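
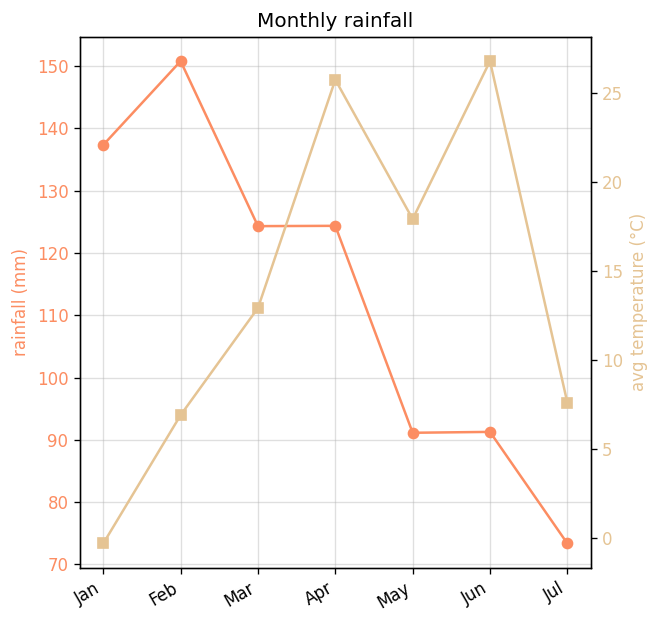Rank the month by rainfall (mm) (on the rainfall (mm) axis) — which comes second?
Jan

Top 3 (on the rainfall (mm) axis): Feb ≈ 150, Jan ≈ 140, Apr ≈ 120.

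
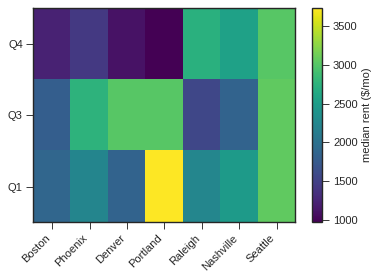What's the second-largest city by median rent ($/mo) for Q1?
Seattle

Top 3 for Q1: Portland ≈ 3500, Seattle ≈ 3000, Nashville ≈ 2500.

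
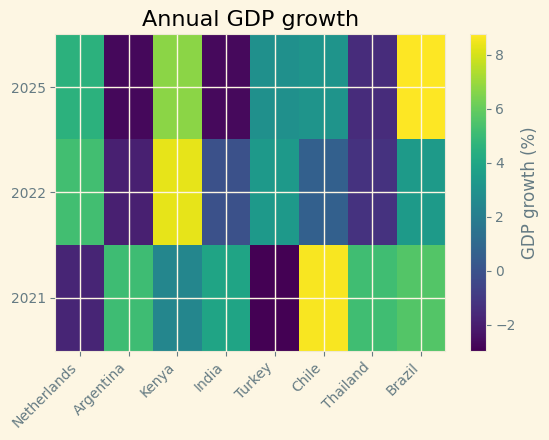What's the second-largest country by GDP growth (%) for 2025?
Kenya

Top 3 for 2025: Brazil ≈ 9, Kenya ≈ 7, Netherlands ≈ 5.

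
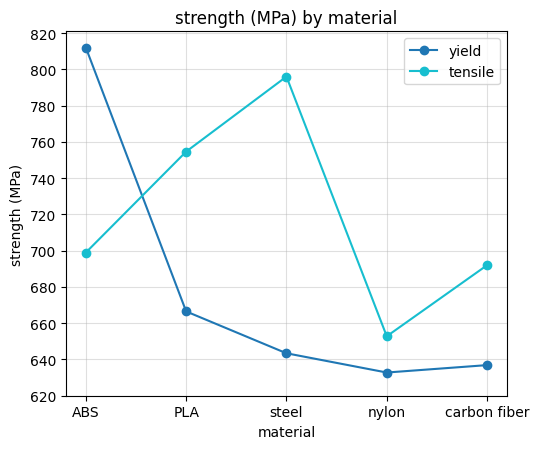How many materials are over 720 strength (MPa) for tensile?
Above 720: PLA, steel.

2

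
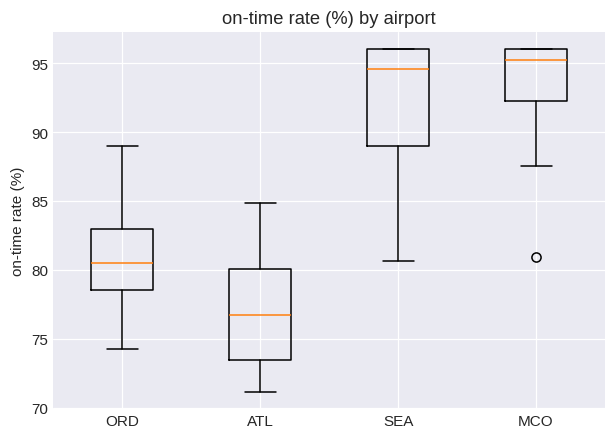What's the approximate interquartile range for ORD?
Q3 ≈ 82, Q1 ≈ 78; IQR ≈ 4.

≈ 4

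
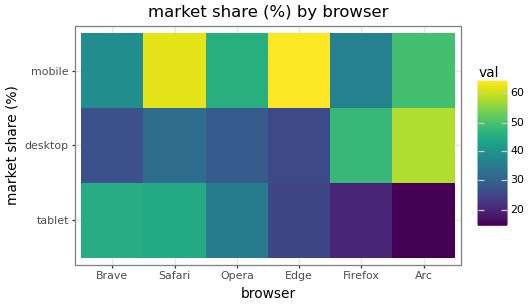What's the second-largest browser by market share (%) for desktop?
Top 3 for desktop: Arc ≈ 60, Firefox ≈ 50, Safari ≈ 30.

Firefox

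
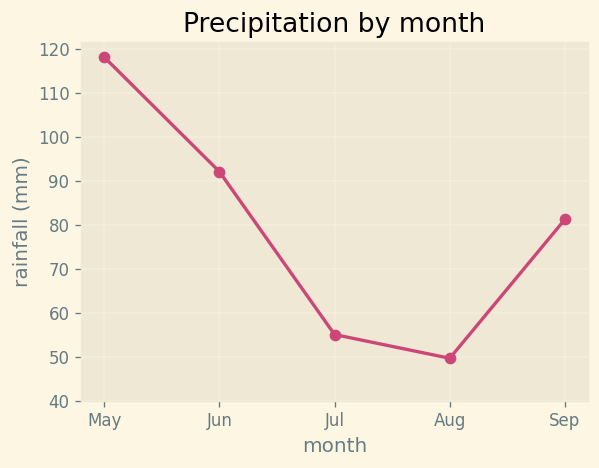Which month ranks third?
Top 4: May ≈ 120, Jun ≈ 90, Sep ≈ 80, Jul ≈ 60.

Sep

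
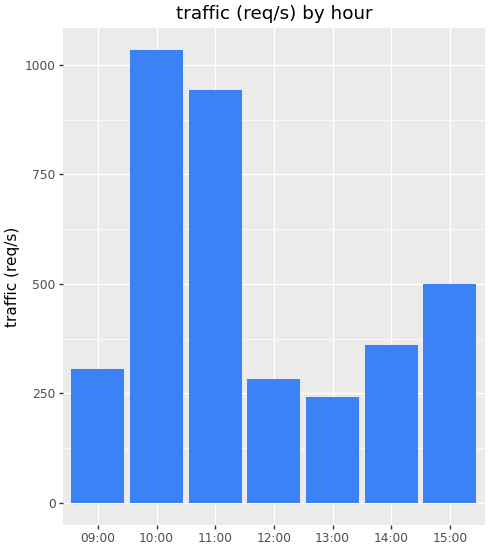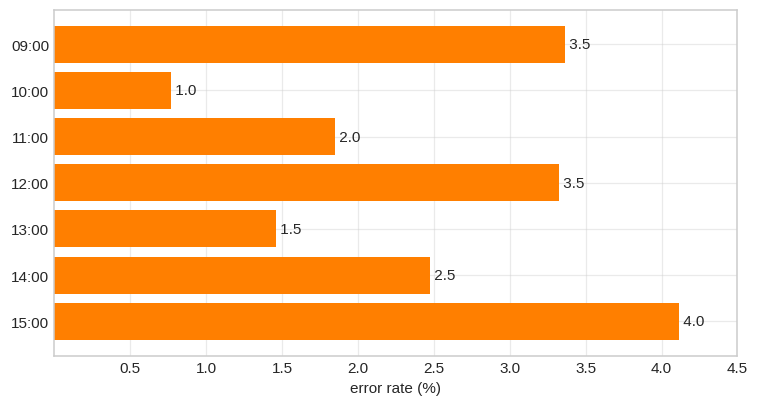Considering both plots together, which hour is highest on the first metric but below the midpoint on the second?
10:00

Chart 2 median error rate (%) ≈ 2.5; below-median hours: 10:00, 11:00, 13:00. Among those, 10:00 has the highest traffic (req/s) (≈ 1000).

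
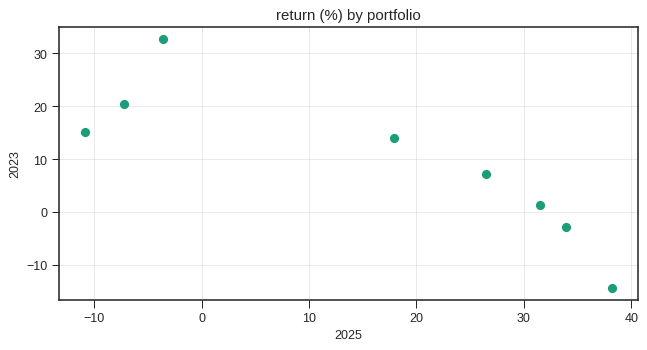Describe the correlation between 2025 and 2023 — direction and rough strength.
negative, strong

Points are negatively correlated; strong (|r| ≈ 0.9).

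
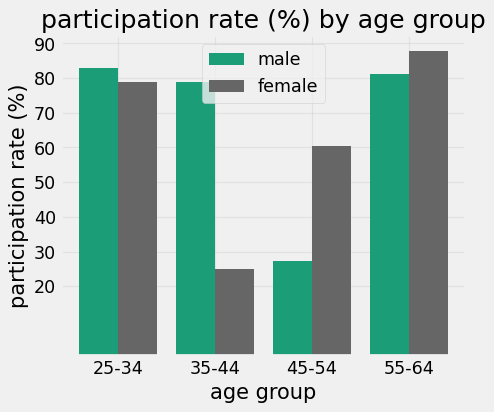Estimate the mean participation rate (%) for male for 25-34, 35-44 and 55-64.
(80 + 80 + 80) / 3 ≈ 80.

≈ 80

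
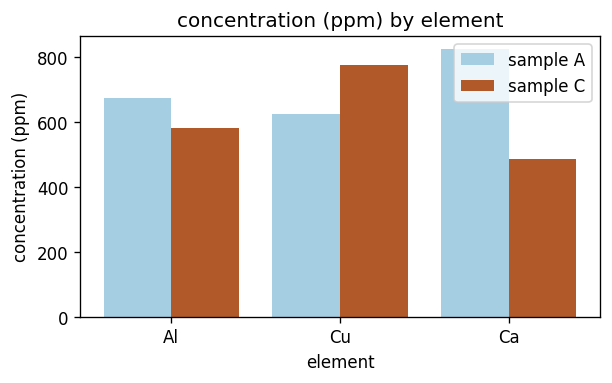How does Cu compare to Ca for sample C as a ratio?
Cu ≈ 800, Ca ≈ 500; 800/500 ≈ 1.6.

≈ 1.6×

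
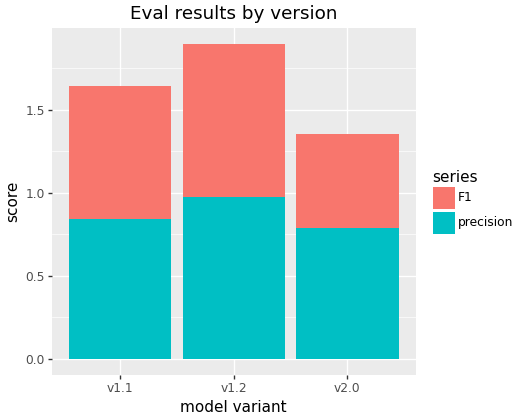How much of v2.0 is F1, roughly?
F1 top ≈ 1.4, bottom ≈ 0.8; segment ≈ 0.6.

≈ 0.6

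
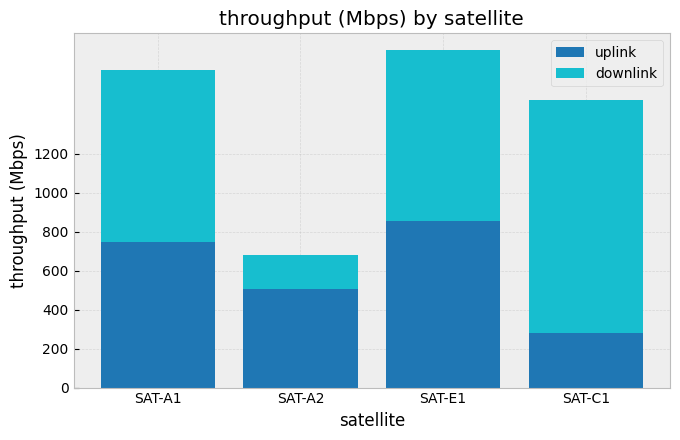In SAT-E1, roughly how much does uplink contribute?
uplink top ≈ 800, bottom ≈ 0; segment ≈ 800.

≈ 800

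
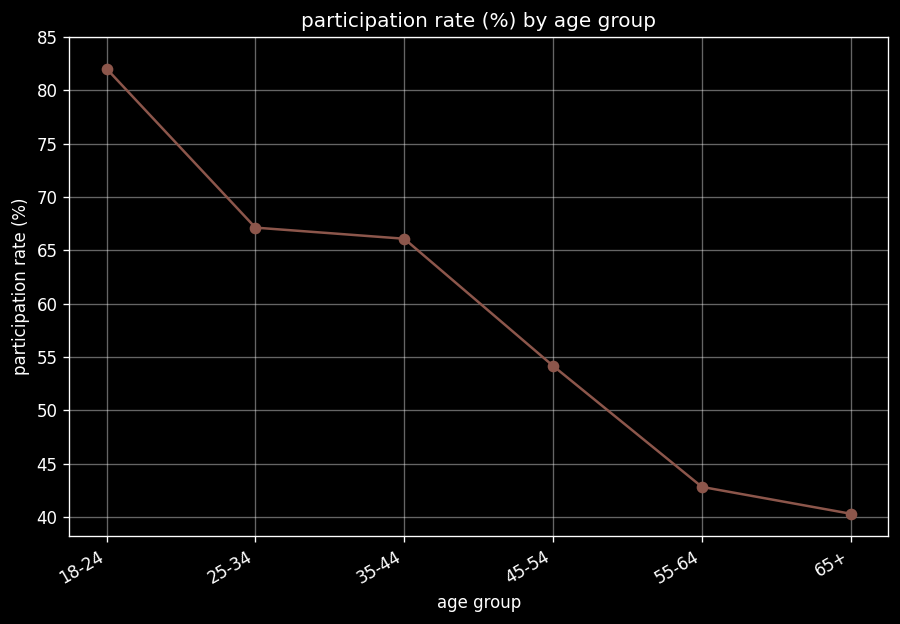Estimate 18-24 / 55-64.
≈ 1.78×

18-24 ≈ 80, 55-64 ≈ 45; 80/45 ≈ 1.78.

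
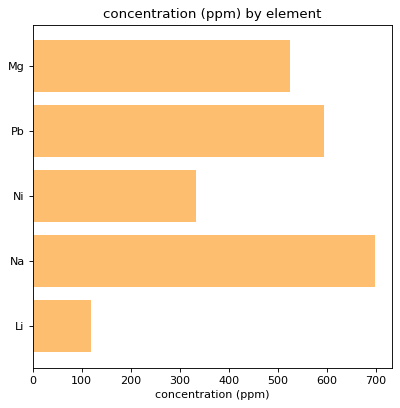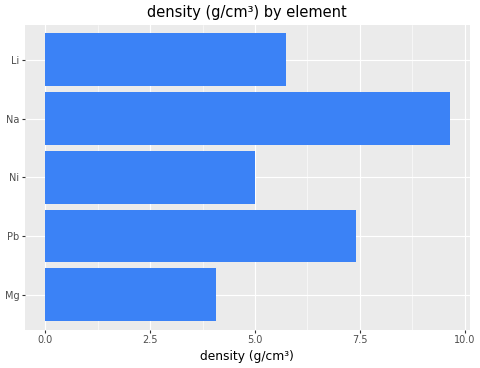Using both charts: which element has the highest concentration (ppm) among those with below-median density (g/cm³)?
Mg

Chart 2 median density (g/cm³) ≈ 6; below-median elements: Mg, Ni. Among those, Mg has the highest concentration (ppm) (≈ 500).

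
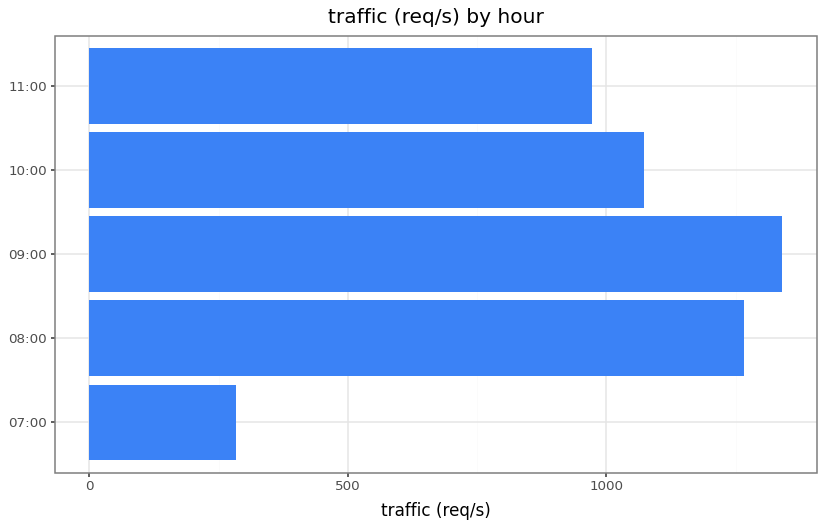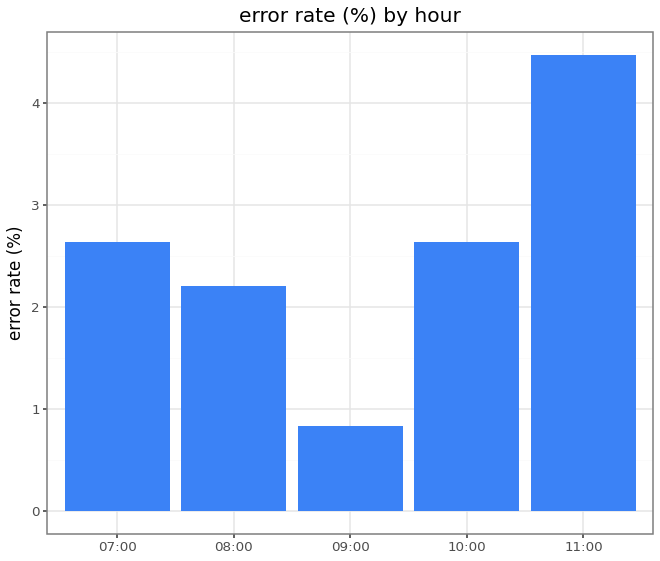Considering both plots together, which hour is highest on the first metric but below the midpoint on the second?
09:00

Chart 2 median error rate (%) ≈ 2.5; below-median hours: 08:00, 09:00. Among those, 09:00 has the highest traffic (req/s) (≈ 1400).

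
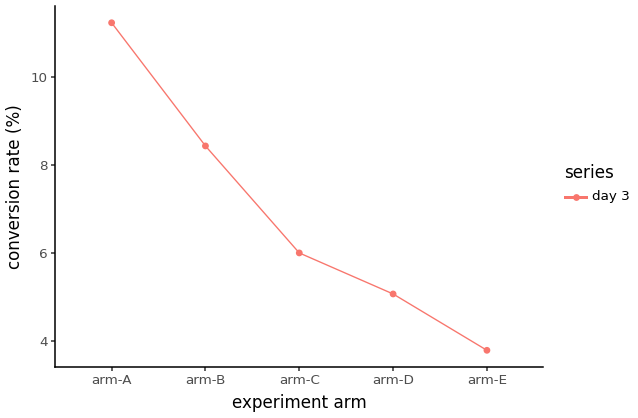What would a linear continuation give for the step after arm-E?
≈ 3

Last three: 6, 5, 4 → slope ≈ -1/step → next ≈ 3.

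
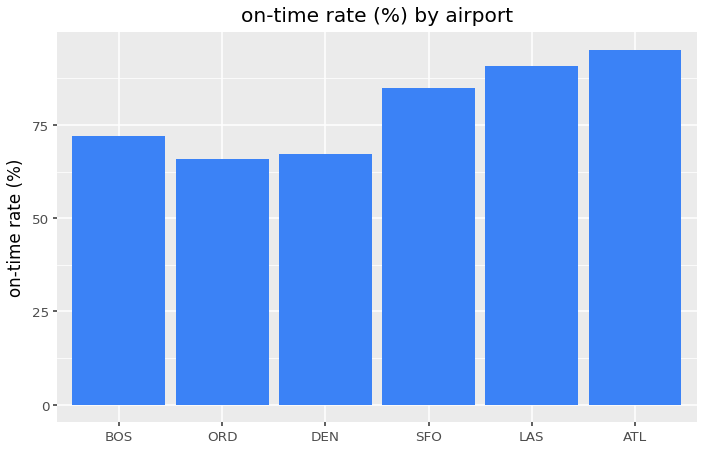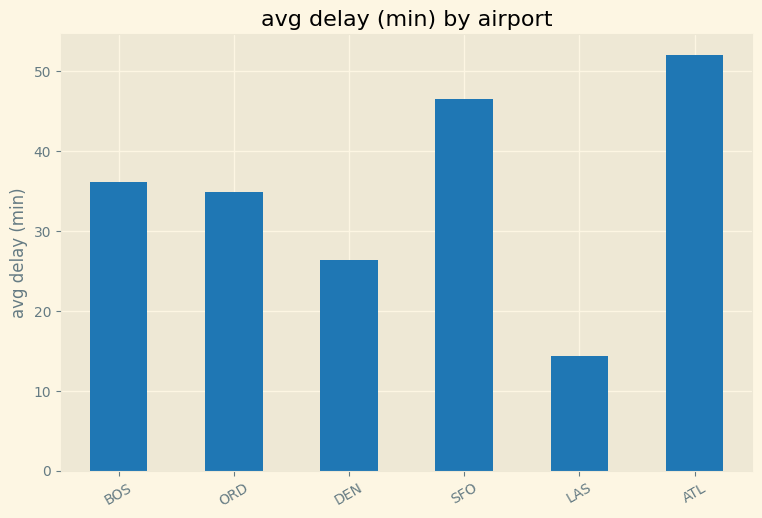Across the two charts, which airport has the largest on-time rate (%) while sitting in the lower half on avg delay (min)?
LAS

Chart 2 median avg delay (min) ≈ 35; below-median airports: ORD, DEN, LAS. Among those, LAS has the highest on-time rate (%) (≈ 90).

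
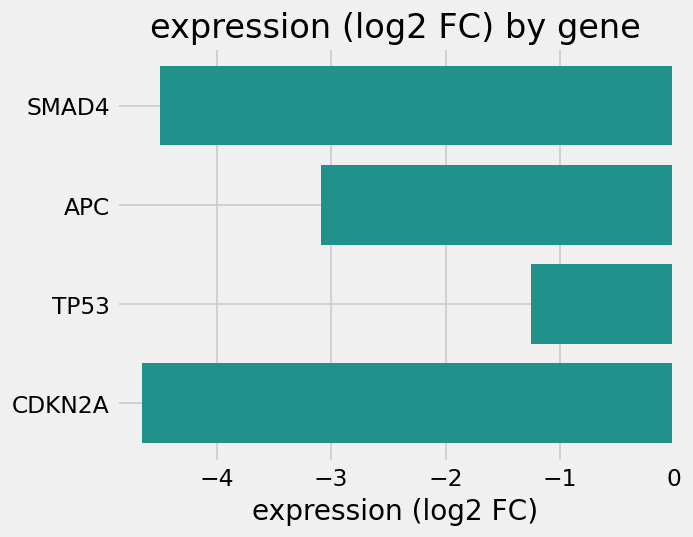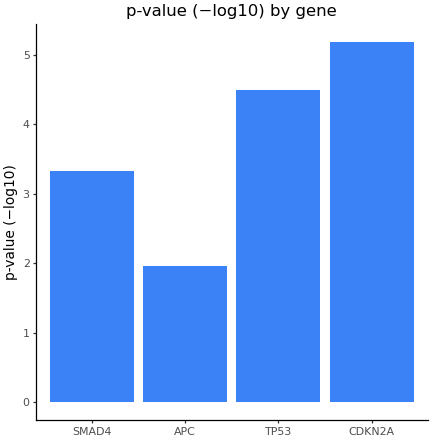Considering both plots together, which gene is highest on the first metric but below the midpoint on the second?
APC

Chart 2 median p-value (−log10) ≈ 4; below-median genes: SMAD4, APC. Among those, APC has the highest expression (log2 FC) (≈ -3).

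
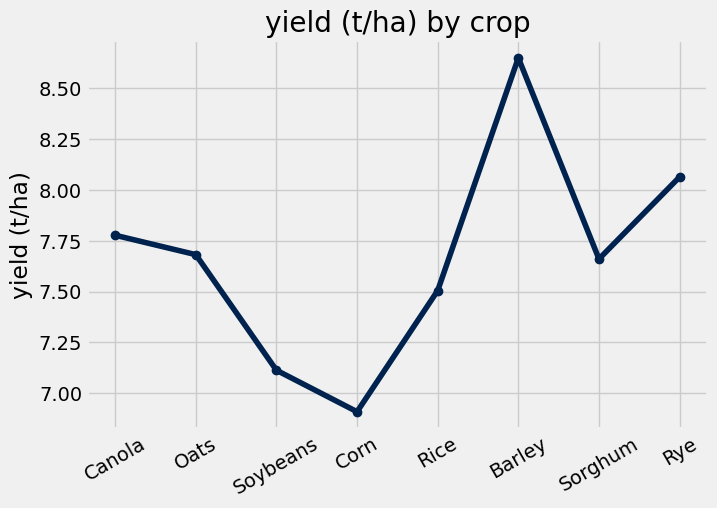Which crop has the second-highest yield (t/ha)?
Top 3: Barley ≈ 8.6, Rye ≈ 8.0, Canola ≈ 7.8.

Rye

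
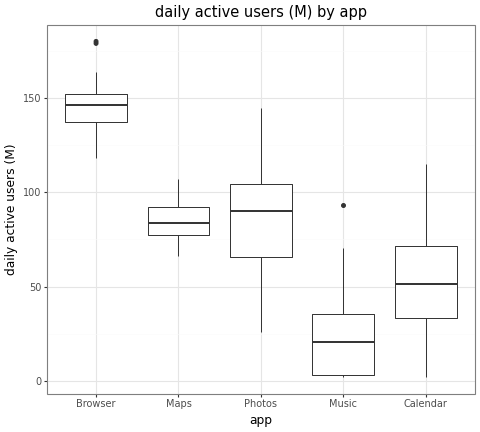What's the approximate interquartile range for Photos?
Q3 ≈ 100, Q1 ≈ 60; IQR ≈ 40.

≈ 40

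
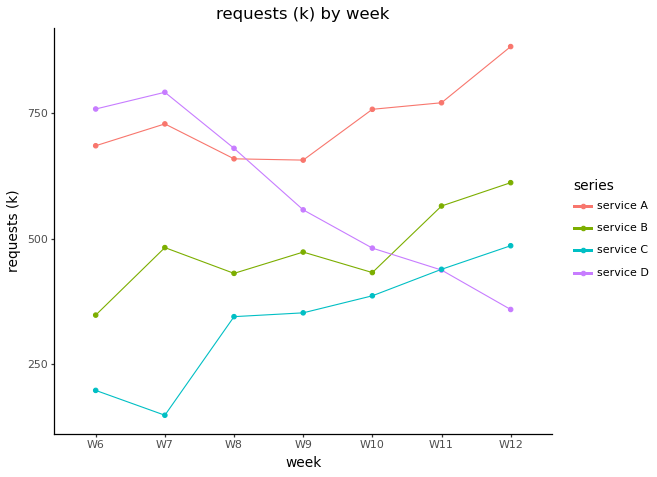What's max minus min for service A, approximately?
≈ 200

Max W12 ≈ 900, min W9 ≈ 700; range ≈ 200.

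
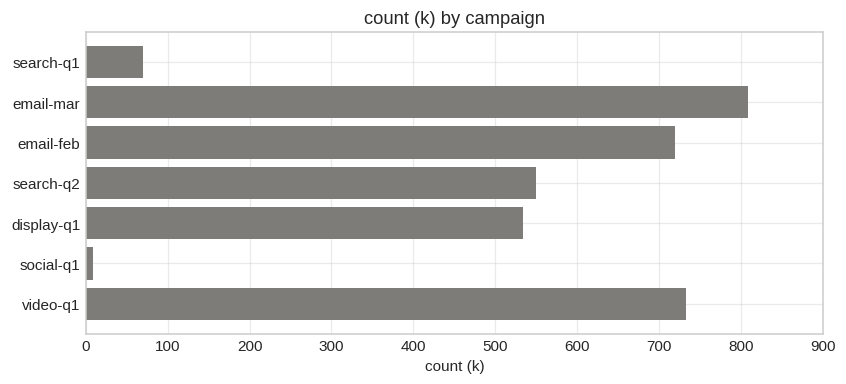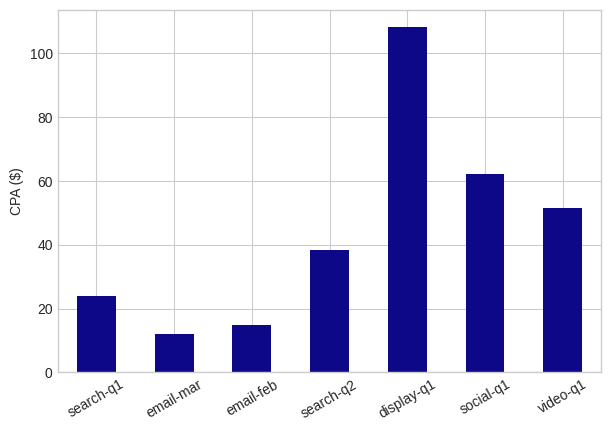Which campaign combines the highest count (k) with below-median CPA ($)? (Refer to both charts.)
email-mar

Chart 2 median CPA ($) ≈ 40; below-median campaigns: search-q1, email-mar, email-feb. Among those, email-mar has the highest count (k) (≈ 800).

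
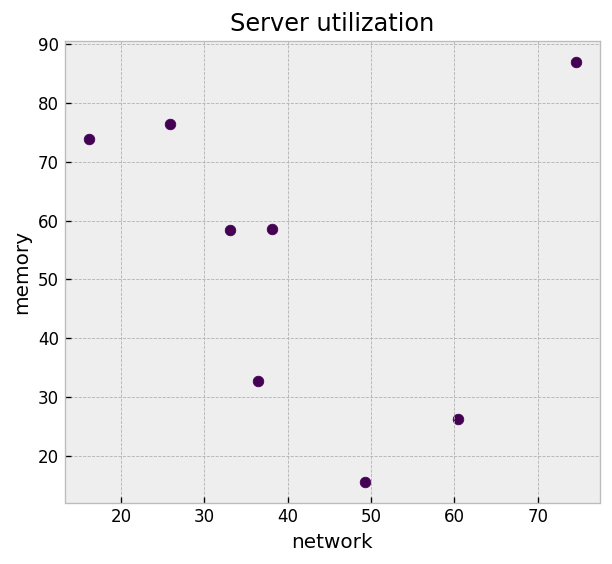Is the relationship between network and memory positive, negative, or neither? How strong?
no clear correlation

Points are roughly uncorrelated; weak (|r| ≈ 0.2).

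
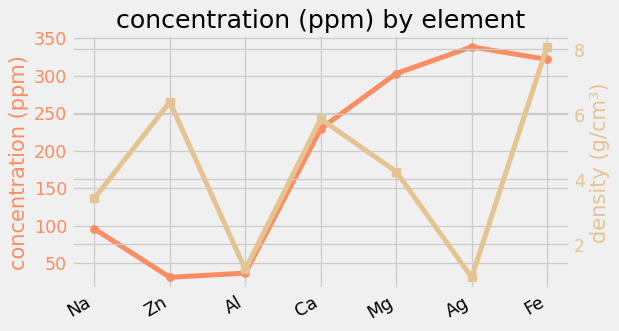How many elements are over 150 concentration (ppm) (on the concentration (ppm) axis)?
4

Above 150: Ca, Mg, Ag, Fe.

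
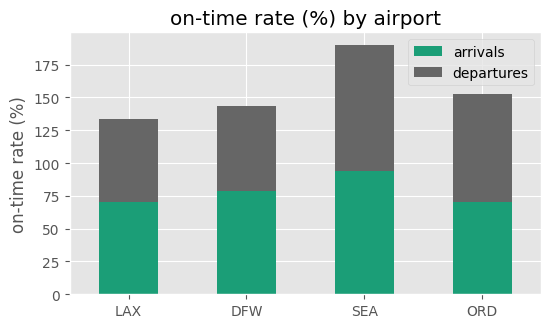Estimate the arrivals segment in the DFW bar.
arrivals top ≈ 80, bottom ≈ 0; segment ≈ 80.

≈ 80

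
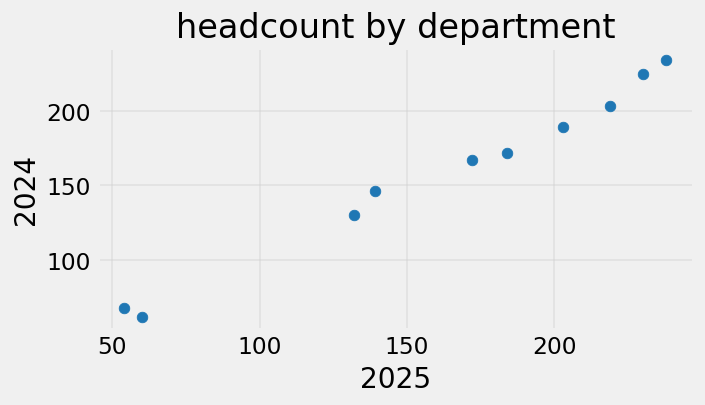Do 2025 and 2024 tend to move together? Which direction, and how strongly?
Points are positively correlated; strong (|r| ≈ 1.0).

positive, strong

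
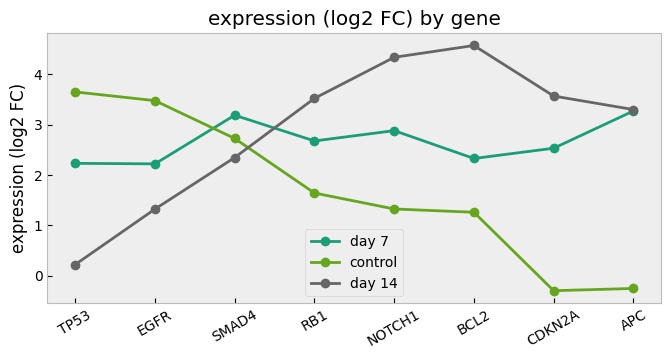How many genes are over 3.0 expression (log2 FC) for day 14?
Above 3.0: RB1, NOTCH1, BCL2, CDKN2A, APC.

5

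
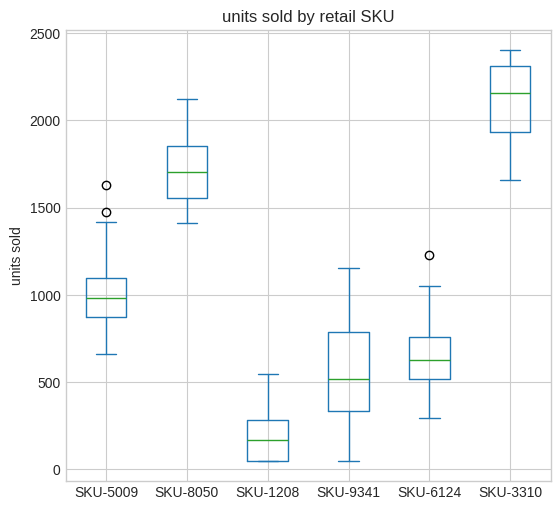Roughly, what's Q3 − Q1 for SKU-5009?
Q3 ≈ 1000, Q1 ≈ 800; IQR ≈ 200.

≈ 200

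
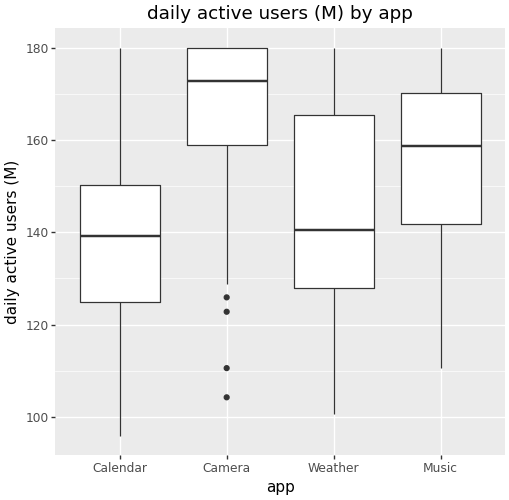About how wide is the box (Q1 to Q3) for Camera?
Q3 ≈ 180, Q1 ≈ 160; IQR ≈ 20.

≈ 20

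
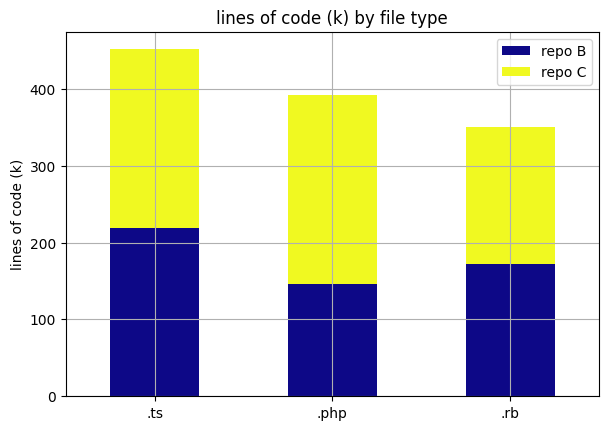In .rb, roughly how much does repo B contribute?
repo B top ≈ 150, bottom ≈ 0; segment ≈ 150.

≈ 150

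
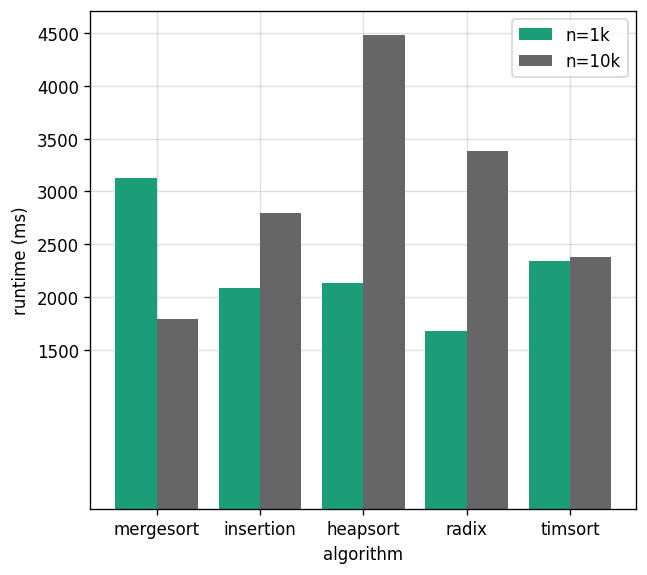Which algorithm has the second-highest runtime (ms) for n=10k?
Top 3 for n=10k: heapsort ≈ 4500, radix ≈ 3500, insertion ≈ 3000.

radix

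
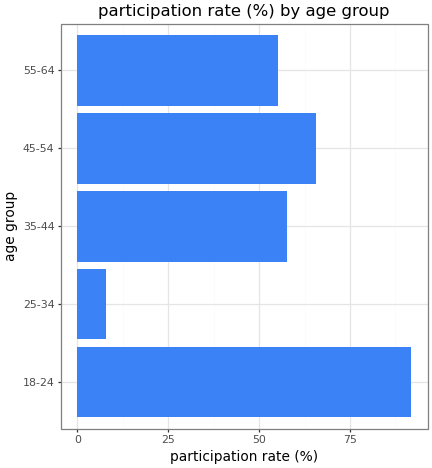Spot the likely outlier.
25-34

25-34 ≈ 10; the rest sit between ≈ 60 and ≈ 90.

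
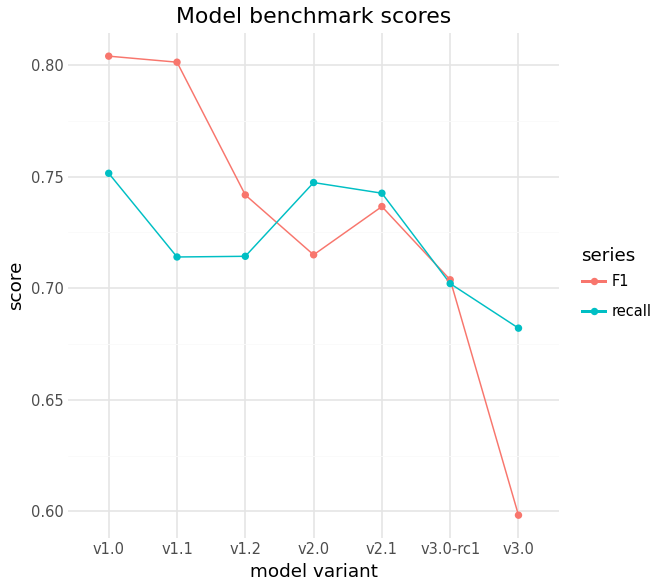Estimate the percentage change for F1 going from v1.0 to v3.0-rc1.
≈ -12.5%

v1.0 ≈ 0.80, v3.0-rc1 ≈ 0.70; (0.70 − 0.80) / 0.80 ≈ -12.5%.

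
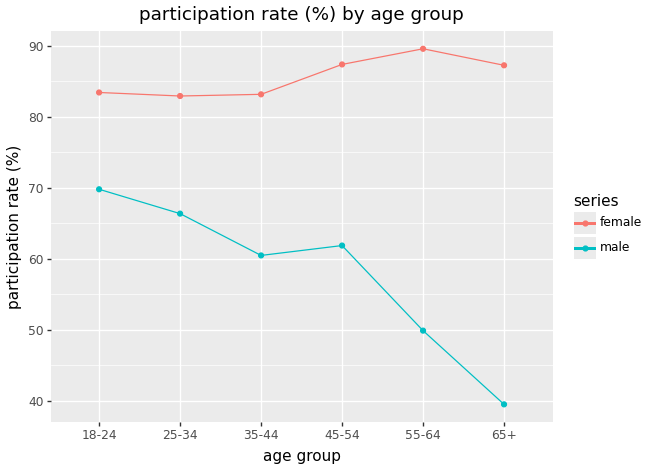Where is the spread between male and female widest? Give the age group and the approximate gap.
65+: male ≈ 40, female ≈ 85 → gap ≈ 45. Next-largest (55-64) is only ≈ 40.

65+, ≈ 45 %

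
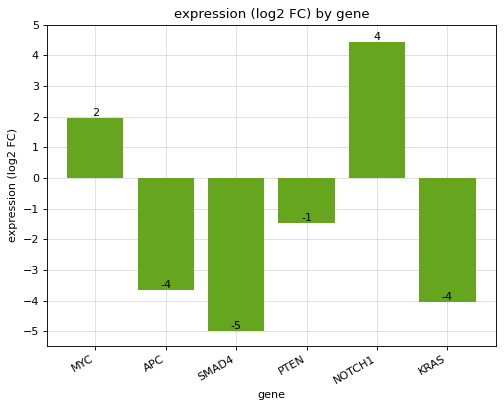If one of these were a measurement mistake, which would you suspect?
NOTCH1

NOTCH1 ≈ 4; the rest sit between ≈ -5 and ≈ 2.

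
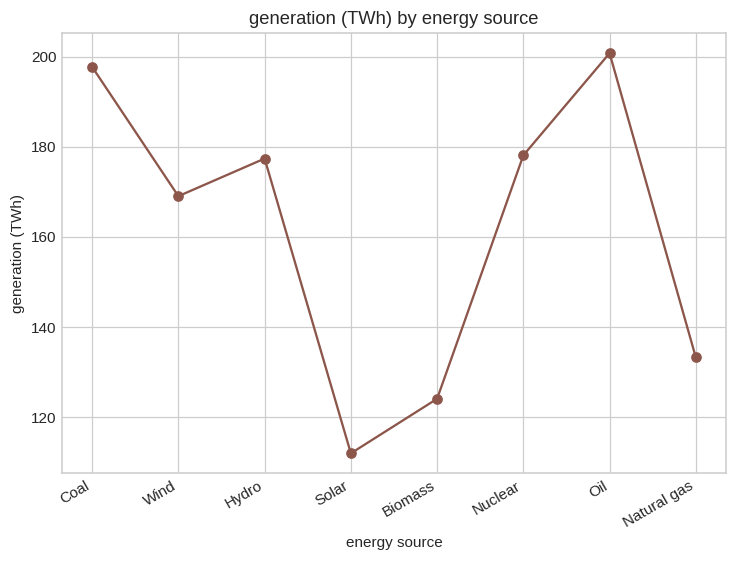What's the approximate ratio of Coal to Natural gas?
≈ 1.54×

Coal ≈ 200, Natural gas ≈ 130; 200/130 ≈ 1.54.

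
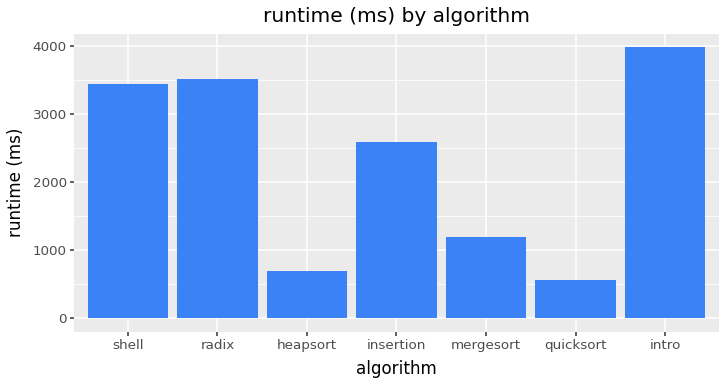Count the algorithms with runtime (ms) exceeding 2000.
Above 2000: shell, radix, insertion, intro.

4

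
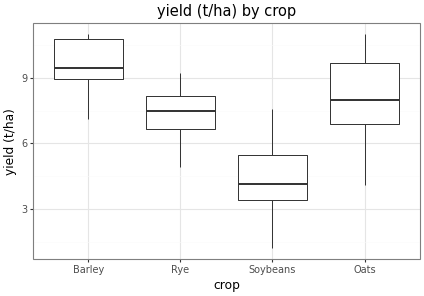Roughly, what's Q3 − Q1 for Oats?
≈ 2.5

Q3 ≈ 9.5, Q1 ≈ 7.0; IQR ≈ 2.5.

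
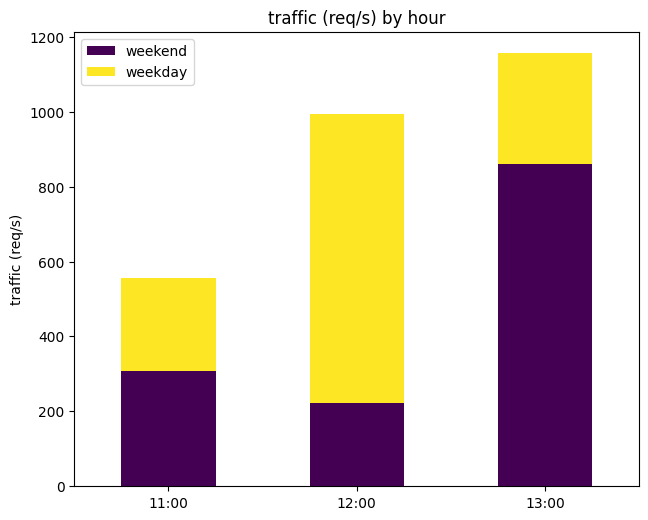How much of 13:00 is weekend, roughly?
≈ 900

weekend top ≈ 900, bottom ≈ 0; segment ≈ 900.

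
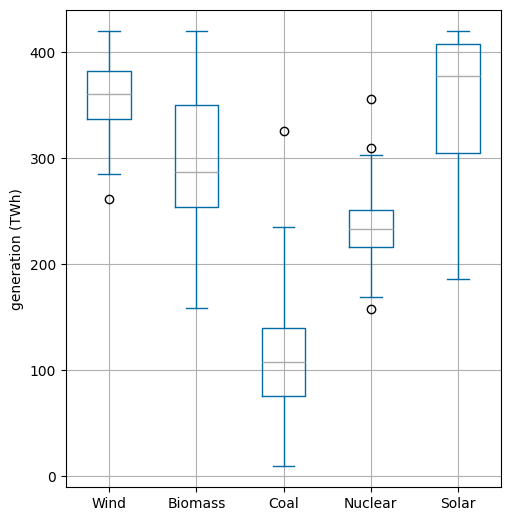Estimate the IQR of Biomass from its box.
≈ 100

Q3 ≈ 350, Q1 ≈ 250; IQR ≈ 100.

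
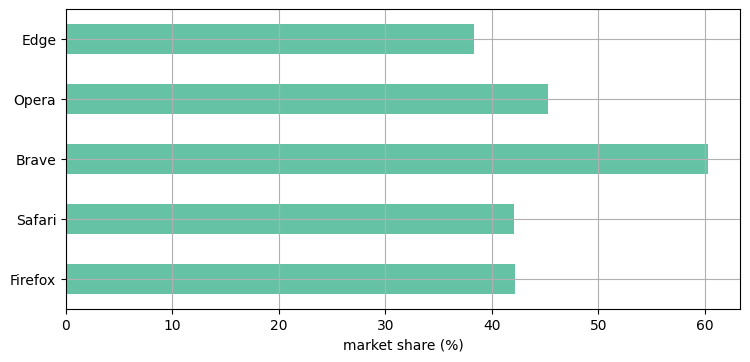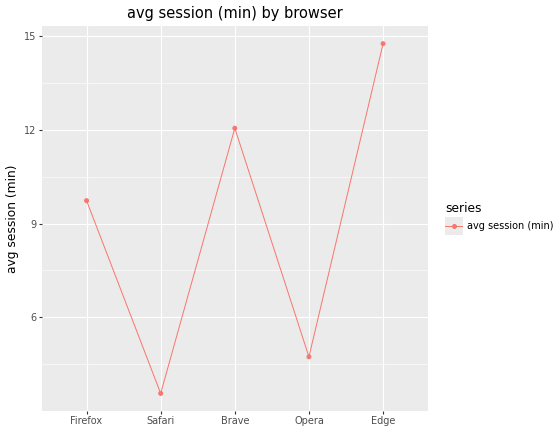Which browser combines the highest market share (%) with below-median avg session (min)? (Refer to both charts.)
Chart 2 median avg session (min) ≈ 10; below-median browsers: Safari, Opera. Among those, Opera has the highest market share (%) (≈ 50).

Opera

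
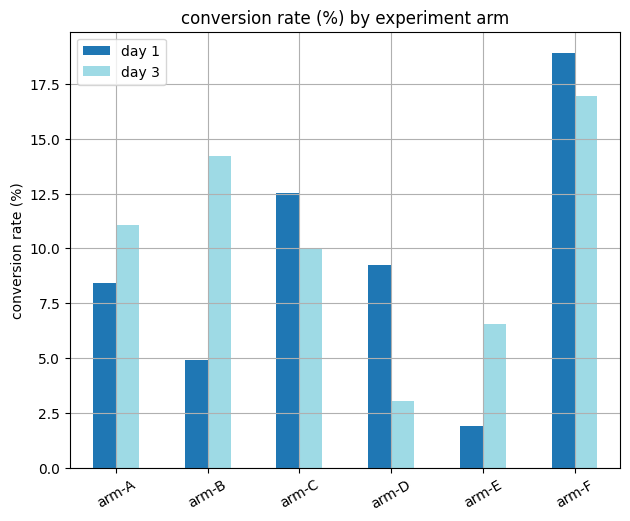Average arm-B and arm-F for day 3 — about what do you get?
(14 + 16) / 2 ≈ 15.

≈ 15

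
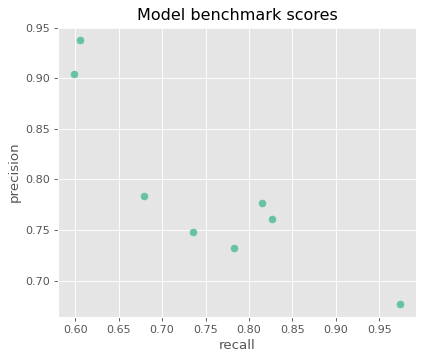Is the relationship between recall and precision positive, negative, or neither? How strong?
Points are negatively correlated; strong (|r| ≈ 0.9).

negative, strong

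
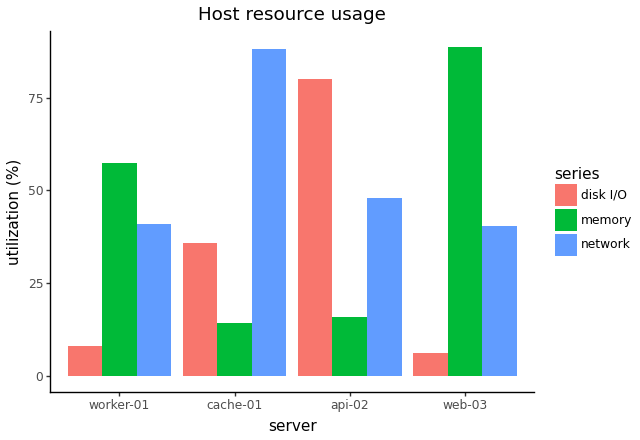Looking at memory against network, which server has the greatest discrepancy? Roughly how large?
cache-01: memory ≈ 10, network ≈ 90 → gap ≈ 80. Next-largest (web-03) is only ≈ 50.

cache-01, ≈ 80 %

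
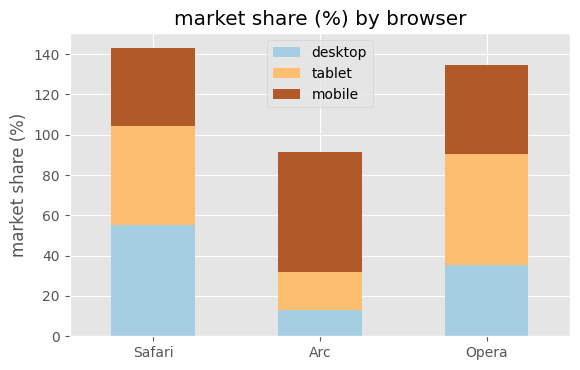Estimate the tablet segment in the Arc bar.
tablet top ≈ 40, bottom ≈ 20; segment ≈ 20.

≈ 20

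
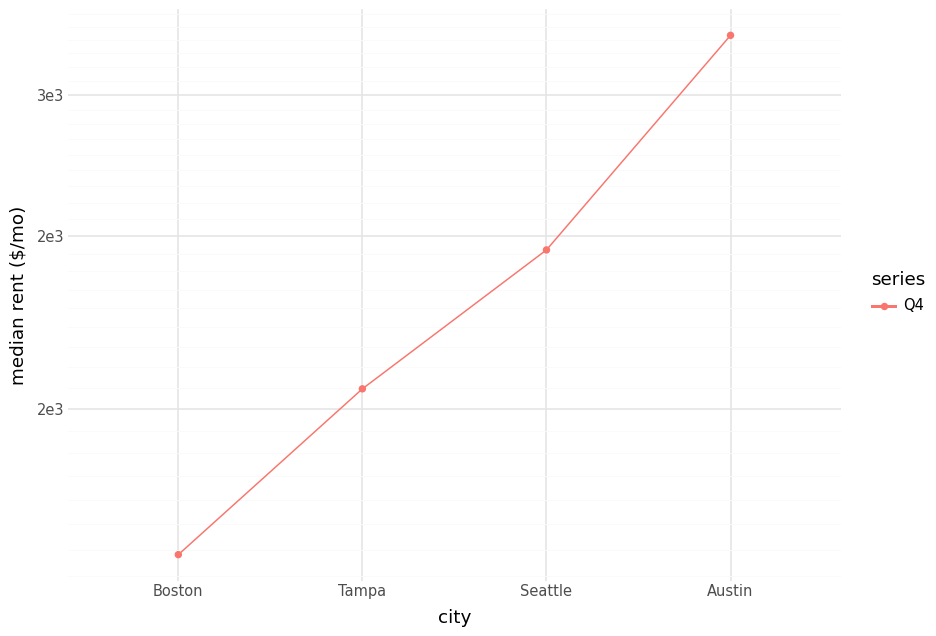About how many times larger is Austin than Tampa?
Austin ≈ 3200, Tampa ≈ 2000; 3200/2000 ≈ 1.6.

≈ 1.6×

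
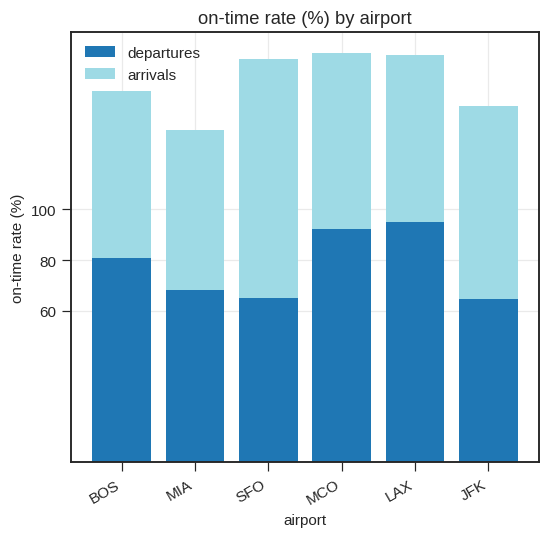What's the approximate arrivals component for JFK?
≈ 80

arrivals top ≈ 140, bottom ≈ 60; segment ≈ 80.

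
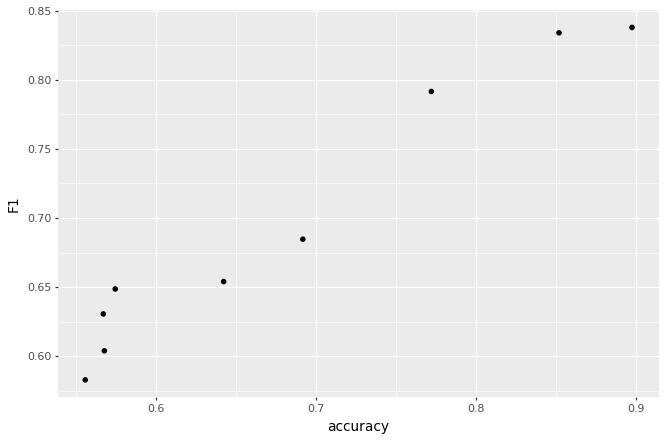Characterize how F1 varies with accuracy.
Points are positively correlated; strong (|r| ≈ 1.0).

positive, strong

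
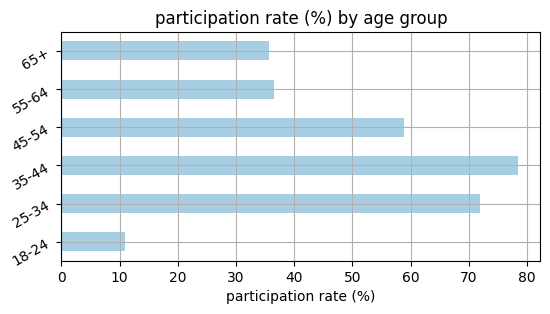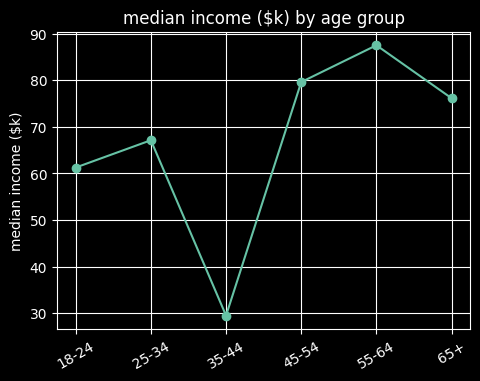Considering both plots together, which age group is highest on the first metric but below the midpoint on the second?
35-44

Chart 2 median median income ($k) ≈ 70; below-median age groups: 18-24, 25-34, 35-44. Among those, 35-44 has the highest participation rate (%) (≈ 80).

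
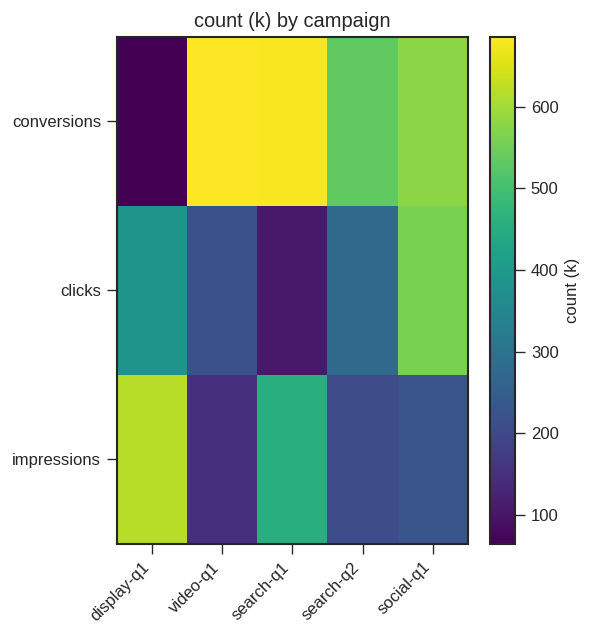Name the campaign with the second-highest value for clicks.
display-q1

Top 3 for clicks: social-q1 ≈ 600, display-q1 ≈ 400, search-q2 ≈ 300.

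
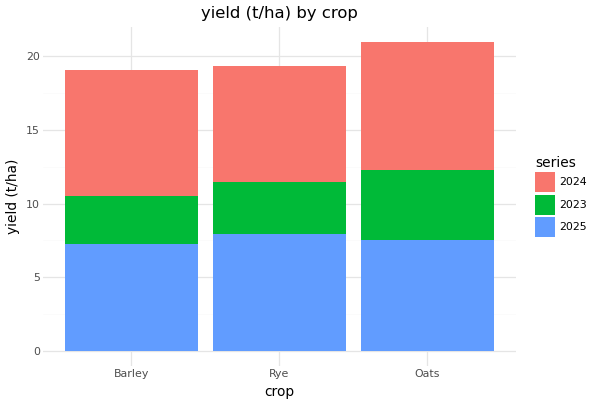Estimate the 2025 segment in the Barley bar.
2025 top ≈ 8, bottom ≈ 0; segment ≈ 8.

≈ 8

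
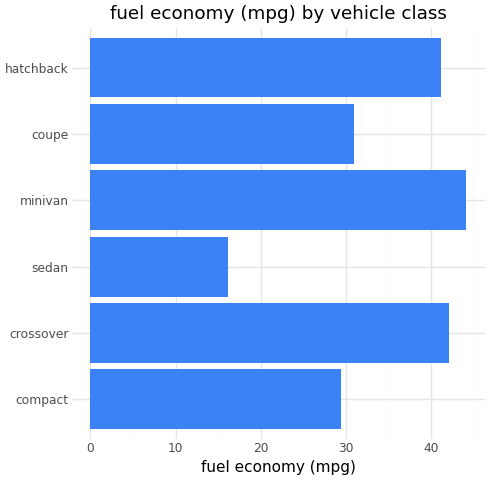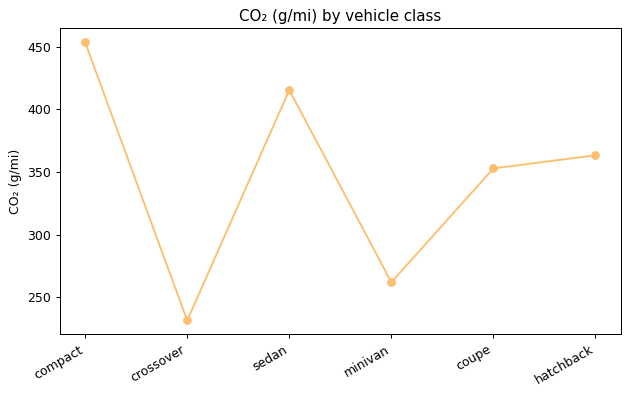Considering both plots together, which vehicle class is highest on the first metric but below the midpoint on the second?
minivan

Chart 2 median CO₂ (g/mi) ≈ 350; below-median vehicle classes: crossover, minivan, coupe. Among those, minivan has the highest fuel economy (mpg) (≈ 45).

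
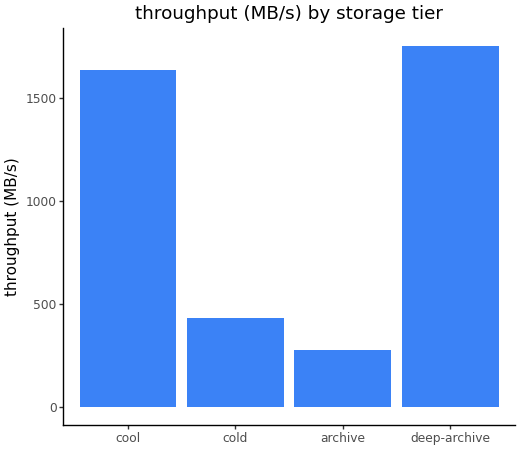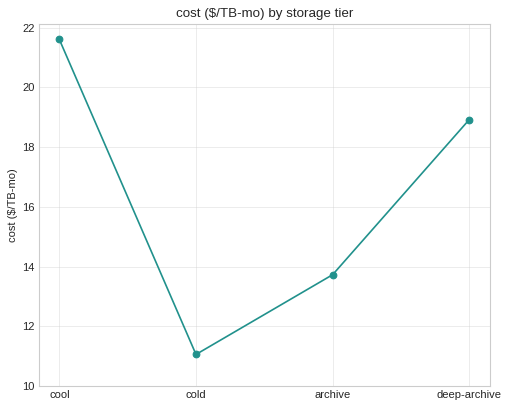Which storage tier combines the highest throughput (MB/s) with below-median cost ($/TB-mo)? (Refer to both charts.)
cold

Chart 2 median cost ($/TB-mo) ≈ 16; below-median storage tiers: cold, archive. Among those, cold has the highest throughput (MB/s) (≈ 400).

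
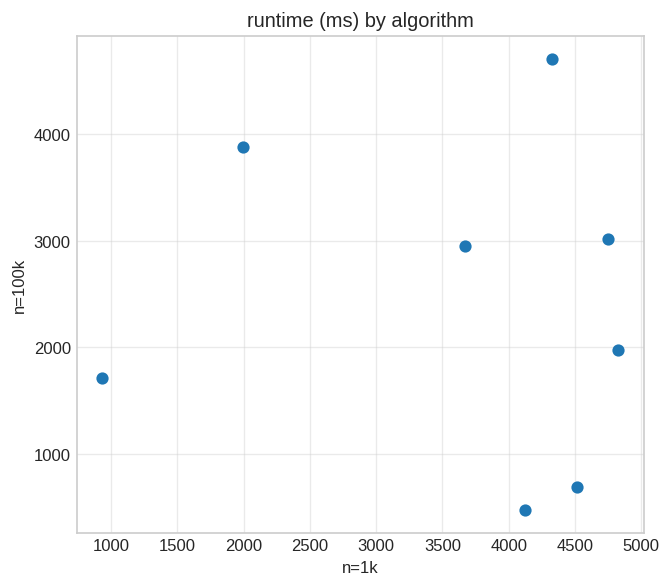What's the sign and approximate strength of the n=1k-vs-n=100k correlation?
no clear correlation

Points are roughly uncorrelated; weak (|r| ≈ 0.1).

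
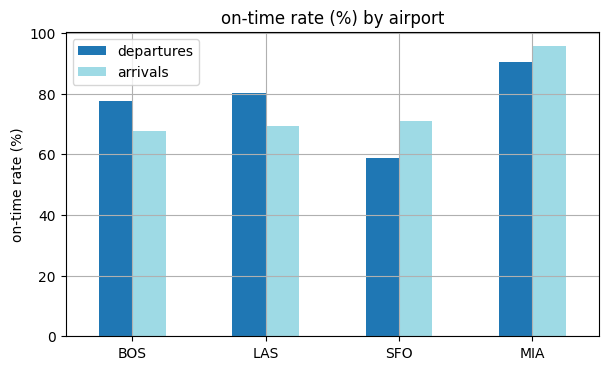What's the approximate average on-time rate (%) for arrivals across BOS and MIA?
(70 + 100) / 2 ≈ 85.

≈ 85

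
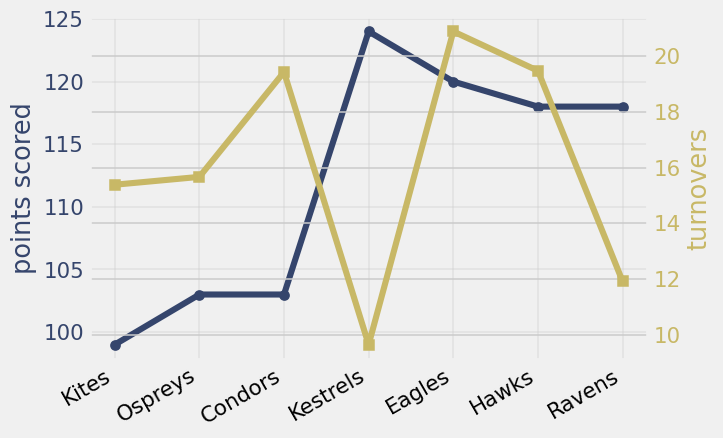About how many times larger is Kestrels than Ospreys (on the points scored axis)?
Kestrels ≈ 125, Ospreys ≈ 105; 125/105 ≈ 1.19.

≈ 1.19×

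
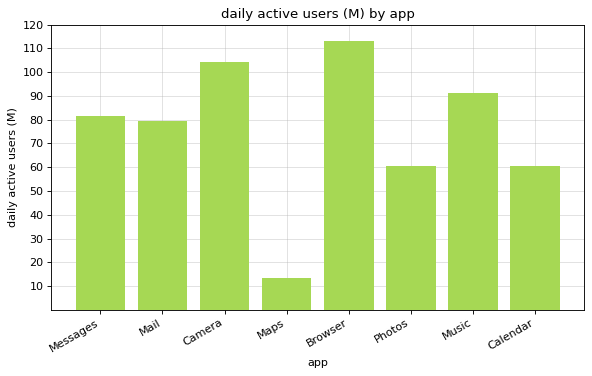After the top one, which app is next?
Top 3: Browser ≈ 110, Camera ≈ 100, Music ≈ 90.

Camera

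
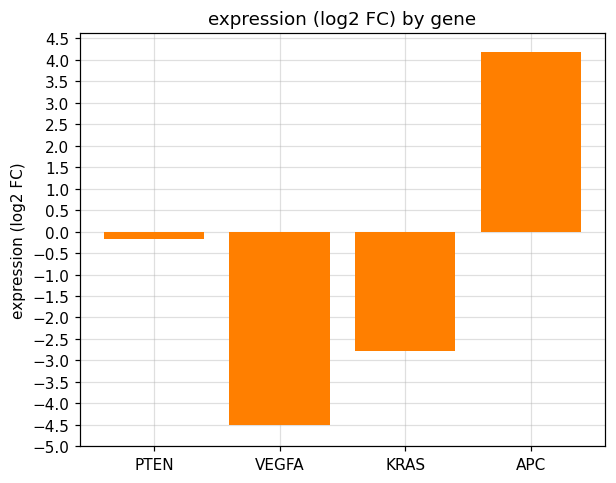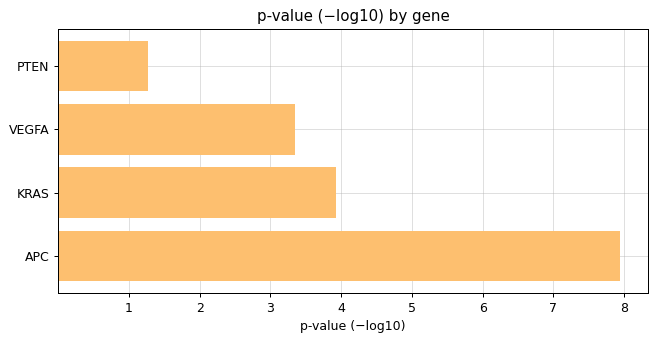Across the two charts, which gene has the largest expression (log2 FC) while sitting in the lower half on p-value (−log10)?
Chart 2 median p-value (−log10) ≈ 4; below-median genes: PTEN, VEGFA. Among those, PTEN has the highest expression (log2 FC) (≈ 0).

PTEN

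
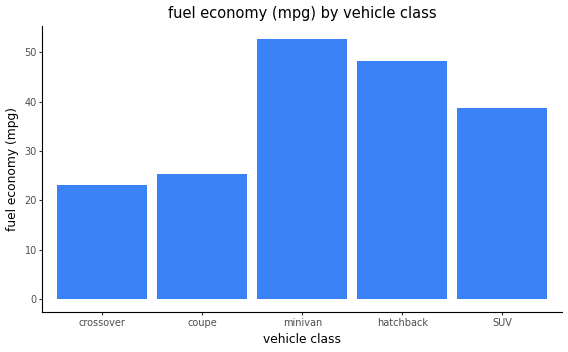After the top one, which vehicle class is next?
hatchback

Top 3: minivan ≈ 55, hatchback ≈ 50, SUV ≈ 40.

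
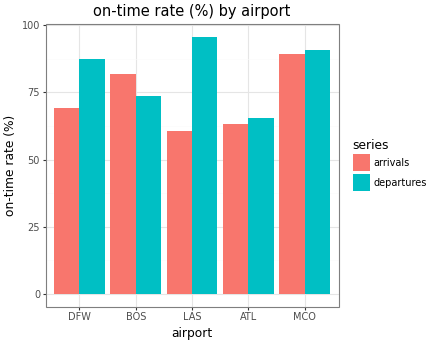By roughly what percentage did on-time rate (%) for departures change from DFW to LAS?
≈ +11.1%

DFW ≈ 90, LAS ≈ 100; (100 − 90) / 90 ≈ +11.1%.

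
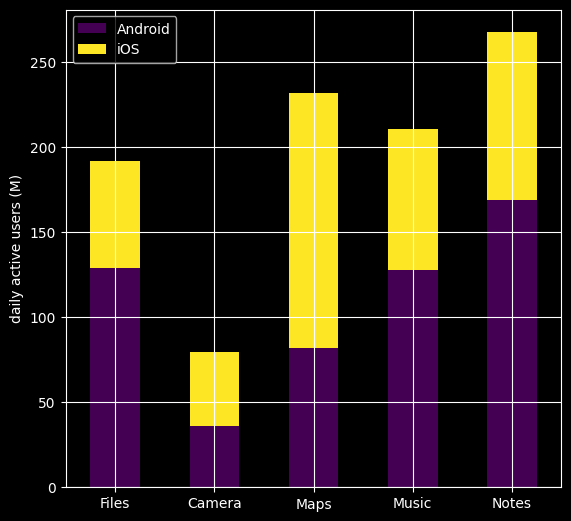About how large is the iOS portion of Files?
iOS top ≈ 200, bottom ≈ 125; segment ≈ 75.

≈ 75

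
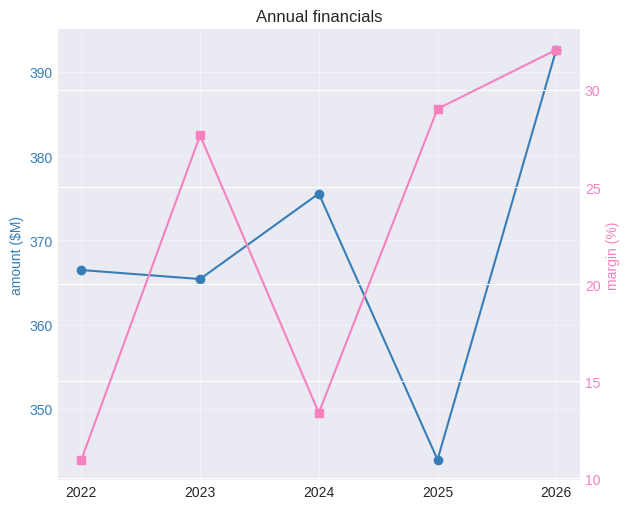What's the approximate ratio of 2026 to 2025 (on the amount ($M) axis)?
2026 ≈ 395, 2025 ≈ 345; 395/345 ≈ 1.14.

≈ 1.14×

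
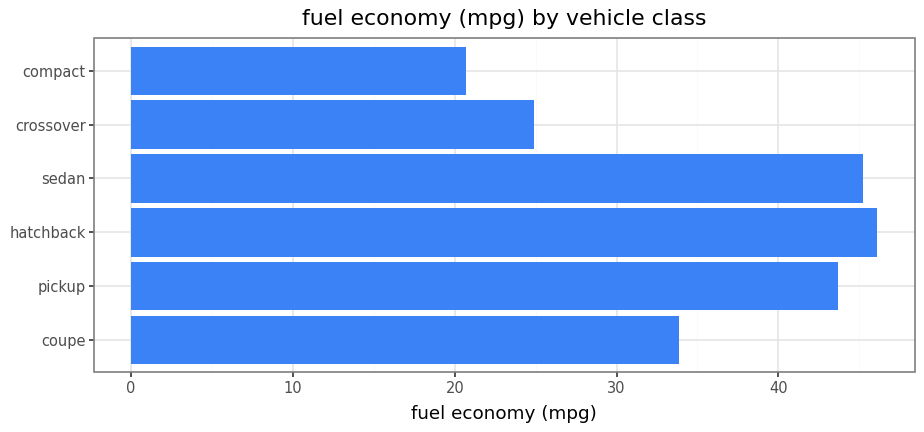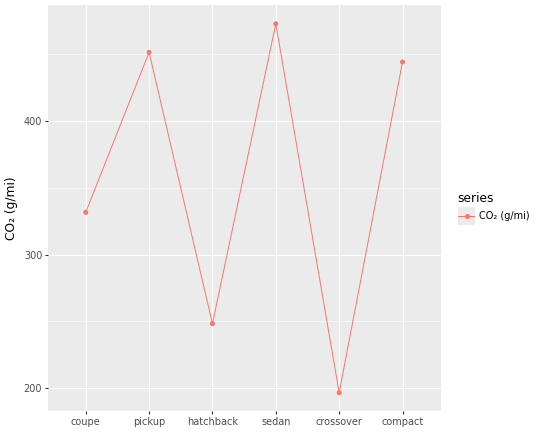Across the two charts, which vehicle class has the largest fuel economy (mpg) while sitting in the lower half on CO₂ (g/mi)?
hatchback

Chart 2 median CO₂ (g/mi) ≈ 400; below-median vehicle classes: coupe, hatchback, crossover. Among those, hatchback has the highest fuel economy (mpg) (≈ 45).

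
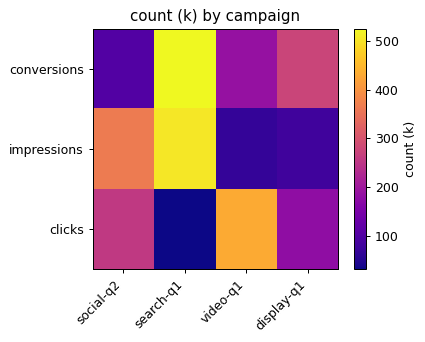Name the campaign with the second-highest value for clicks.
Top 3 for clicks: video-q1 ≈ 450, social-q2 ≈ 250, display-q1 ≈ 200.

social-q2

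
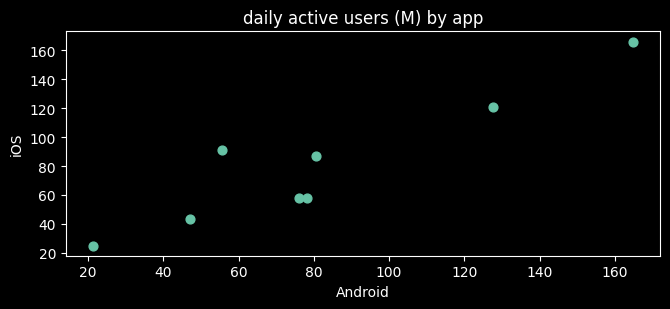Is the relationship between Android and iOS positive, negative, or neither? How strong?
positive, strong

Points are positively correlated; strong (|r| ≈ 0.9).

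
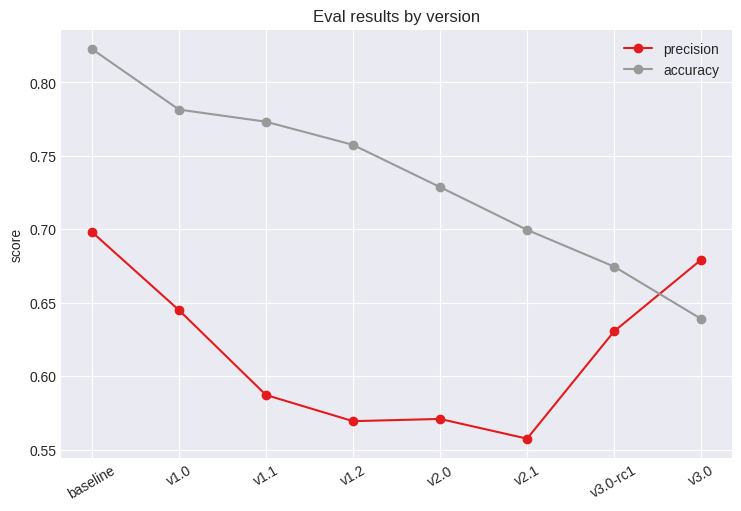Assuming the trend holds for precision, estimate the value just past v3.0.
Last three: 0.55, 0.65, 0.70 → slope ≈ 0.075/step → next ≈ 0.775.

≈ 0.775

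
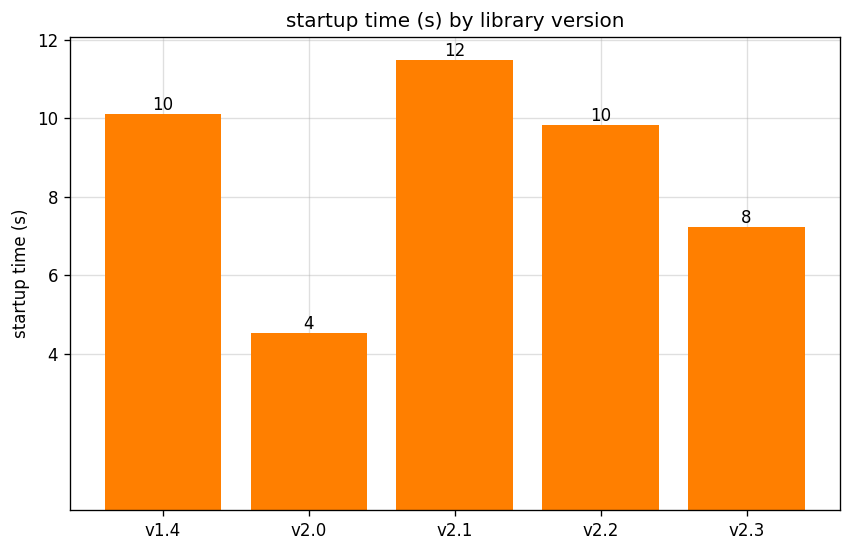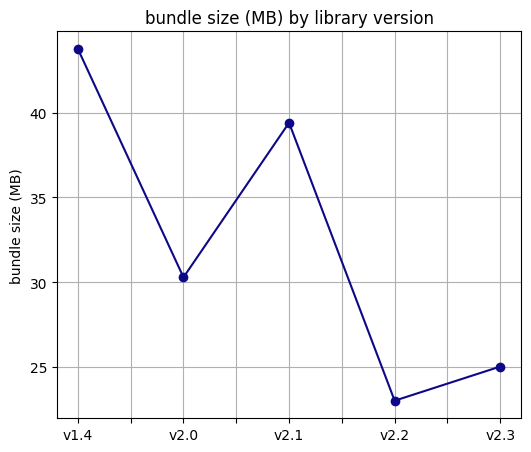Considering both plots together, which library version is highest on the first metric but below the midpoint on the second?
v2.2

Chart 2 median bundle size (MB) ≈ 30; below-median library versions: v2.2, v2.3. Among those, v2.2 has the highest startup time (s) (≈ 10).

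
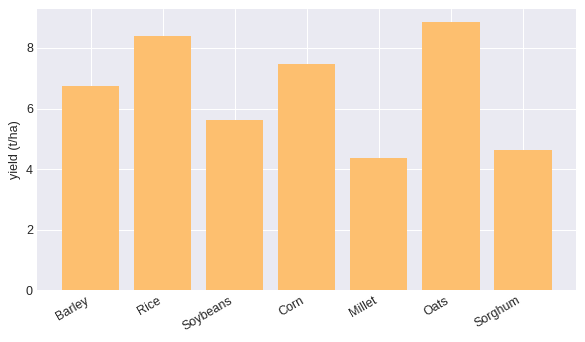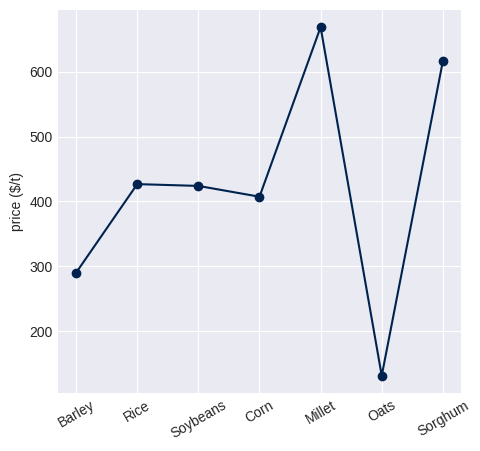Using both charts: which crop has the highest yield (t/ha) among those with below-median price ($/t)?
Oats

Chart 2 median price ($/t) ≈ 400; below-median crops: Barley, Corn, Oats. Among those, Oats has the highest yield (t/ha) (≈ 9).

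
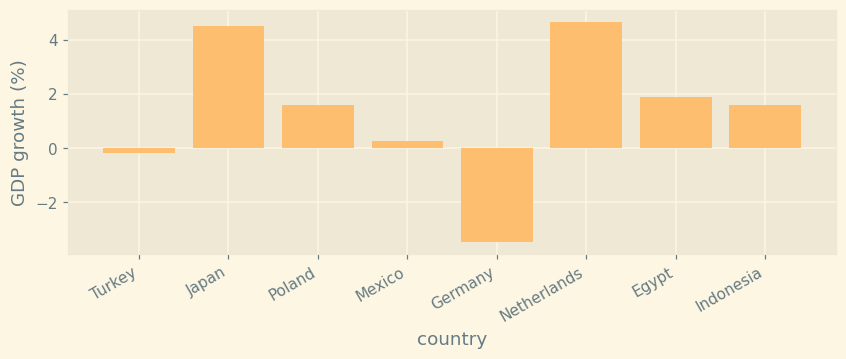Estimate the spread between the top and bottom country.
≈ 8

Max Netherlands ≈ 5, min Germany ≈ -3; range ≈ 8.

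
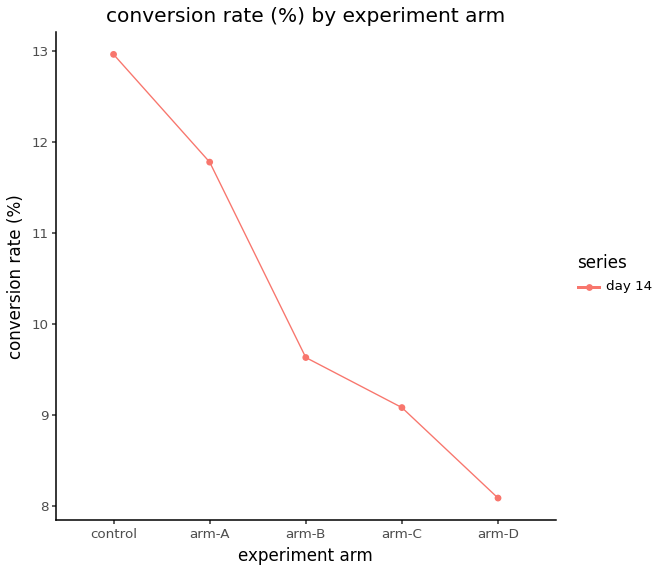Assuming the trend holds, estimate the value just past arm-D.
Last three: 9.5, 9.0, 8.0 → slope ≈ -0.75/step → next ≈ 7.25.

≈ 7.25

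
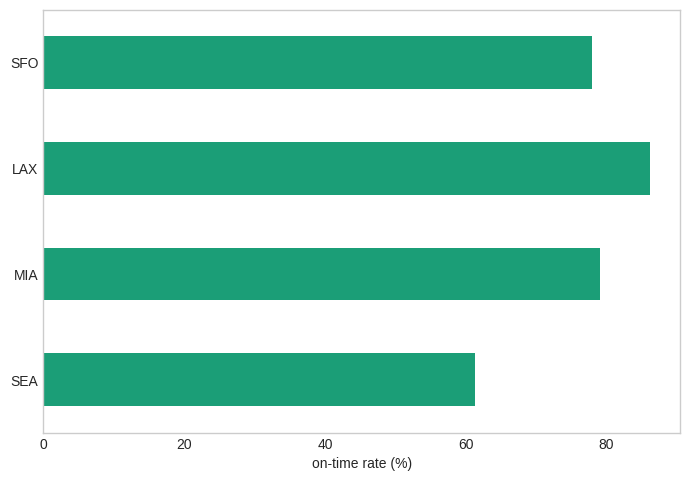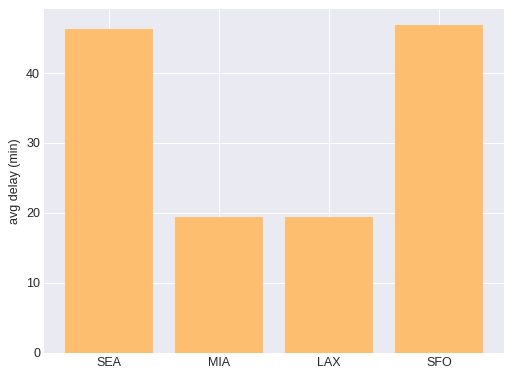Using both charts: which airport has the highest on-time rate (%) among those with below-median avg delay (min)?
Chart 2 median avg delay (min) ≈ 35; below-median airports: MIA, LAX. Among those, LAX has the highest on-time rate (%) (≈ 90).

LAX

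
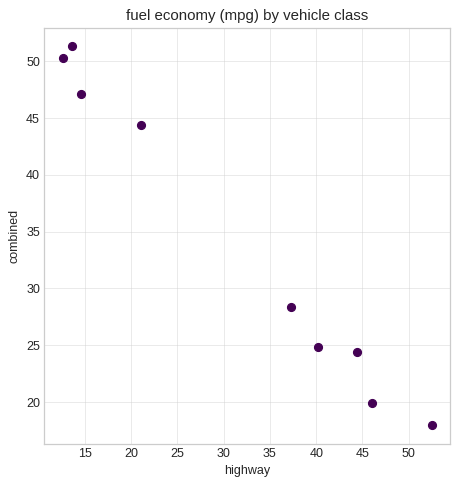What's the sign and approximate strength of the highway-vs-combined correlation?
negative, strong

Points are negatively correlated; strong (|r| ≈ 1.0).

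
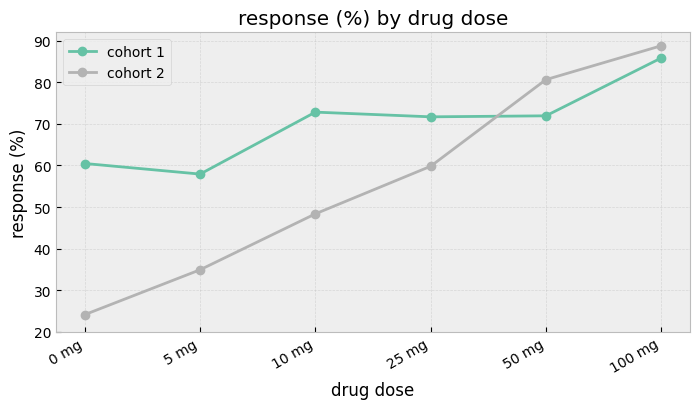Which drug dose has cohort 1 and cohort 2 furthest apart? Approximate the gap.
0 mg, ≈ 40 %

0 mg: cohort 1 ≈ 60, cohort 2 ≈ 20 → gap ≈ 40. Next-largest (10 mg) is only ≈ 20.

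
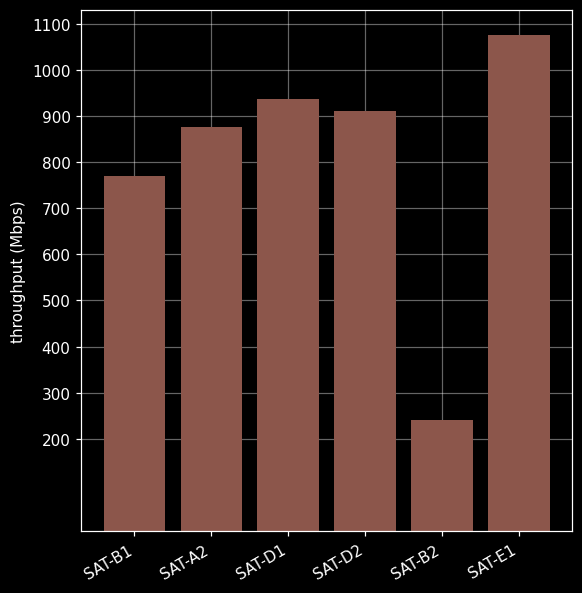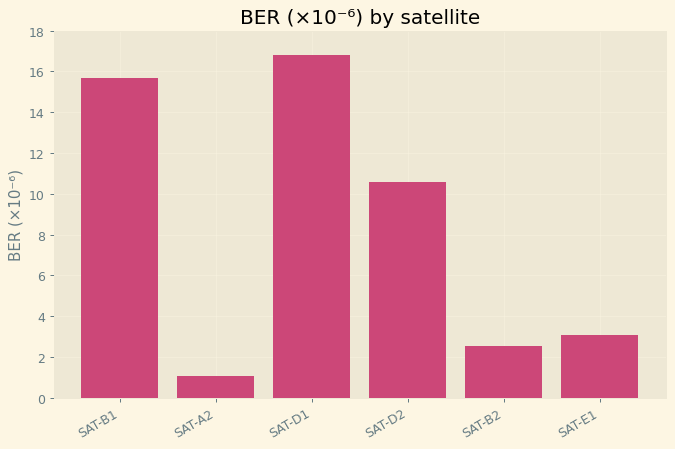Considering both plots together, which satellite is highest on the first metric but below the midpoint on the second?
Chart 2 median BER (×10⁻⁶) ≈ 6; below-median satellites: SAT-A2, SAT-B2, SAT-E1. Among those, SAT-E1 has the highest throughput (Mbps) (≈ 1100).

SAT-E1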